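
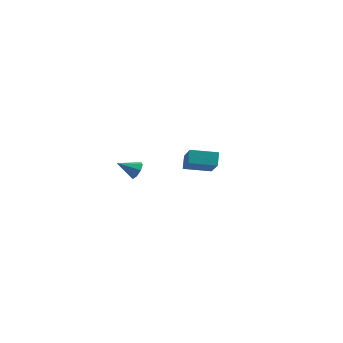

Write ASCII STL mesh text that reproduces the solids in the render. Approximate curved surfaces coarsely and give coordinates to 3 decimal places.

solid 
facet normal 0.771 0.385 -0.507
outer loop
vertex -0.443 -3.589 3.114
vertex -0.711 -3.636 2.671
vertex -0.659 -3.265 3.032
endloop
endfacet
facet normal -0.014 0.236 0.972
outer loop
vertex -0.443 -3.589 3.114
vertex -0.659 -3.265 3.032
vertex -1.529 -4.044 3.209
endloop
endfacet
facet normal 0.771 0.386 -0.507
outer loop
vertex -0.659 -3.265 3.032
vertex -0.711 -3.636 2.671
vertex -0.906 -3.158 2.738
endloop
endfacet
facet normal -0.453 0.645 0.615
outer loop
vertex -0.659 -3.265 3.032
vertex -0.906 -3.158 2.738
vertex -1.529 -4.044 3.209
endloop
endfacet
facet normal 0.771 0.386 -0.506
outer loop
vertex -0.906 -3.158 2.738
vertex -0.711 -3.636 2.671
vertex -1.038 -3.331 2.405
endloop
endfacet
facet normal -0.813 0.582 0.020
outer loop
vertex -0.906 -3.158 2.738
vertex -1.038 -3.331 2.405
vertex -1.529 -4.044 3.209
endloop
endfacet
facet normal 0.771 0.384 -0.507
outer loop
vertex -1.038 -3.331 2.405
vertex -0.711 -3.636 2.671
vertex -0.979 -3.683 2.228
endloop
endfacet
facet normal -0.882 0.085 -0.463
outer loop
vertex -1.038 -3.331 2.405
vertex -0.979 -3.683 2.228
vertex -1.529 -4.044 3.209
endloop
endfacet
facet normal 0.771 0.385 -0.507
outer loop
vertex -0.979 -3.683 2.228
vertex -0.711 -3.636 2.671
vertex -0.763 -4.007 2.31
endloop
endfacet
facet normal -0.622 -0.555 -0.553
outer loop
vertex -0.979 -3.683 2.228
vertex -0.763 -4.007 2.31
vertex -1.529 -4.044 3.209
endloop
endfacet
facet normal 0.772 0.384 -0.506
outer loop
vertex -0.763 -4.007 2.31
vertex -0.711 -3.636 2.671
vertex -0.517 -4.114 2.604
endloop
endfacet
facet normal -0.184 -0.963 -0.196
outer loop
vertex -0.763 -4.007 2.31
vertex -0.517 -4.114 2.604
vertex -1.529 -4.044 3.209
endloop
endfacet
facet normal 0.771 0.384 -0.508
outer loop
vertex -0.517 -4.114 2.604
vertex -0.711 -3.636 2.671
vertex -0.384 -3.941 2.937
endloop
endfacet
facet normal 0.175 -0.901 0.398
outer loop
vertex -0.517 -4.114 2.604
vertex -0.384 -3.941 2.937
vertex -1.529 -4.044 3.209
endloop
endfacet
facet normal 0.771 0.384 -0.507
outer loop
vertex -0.384 -3.941 2.937
vertex -0.711 -3.636 2.671
vertex -0.443 -3.589 3.114
endloop
endfacet
facet normal 0.246 -0.402 0.882
outer loop
vertex -0.384 -3.941 2.937
vertex -0.443 -3.589 3.114
vertex -1.529 -4.044 3.209
endloop
endfacet
facet normal -0.400 0.653 -0.642
outer loop
vertex -1.145 3.291 -0.187
vertex 0.153 3.877 -0.4
vertex -1.01 2.768 -0.803
endloop
endfacet
facet normal -0.901 -0.407 0.148
outer loop
vertex -0.173 1.403 0.54
vertex -1.145 3.291 -0.187
vertex -1.01 2.768 -0.803
endloop
endfacet
facet normal -0.400 0.653 -0.642
outer loop
vertex -1.01 2.768 -0.803
vertex 0.153 3.877 -0.4
vertex 0.288 3.354 -1.016
endloop
endfacet
facet normal 0.165 -0.639 -0.752
outer loop
vertex 0.288 3.354 -1.016
vertex -0.173 1.403 0.54
vertex -1.01 2.768 -0.803
endloop
endfacet
facet normal -0.165 0.639 0.752
outer loop
vertex -1.145 3.291 -0.187
vertex 0.99 2.512 0.943
vertex 0.153 3.877 -0.4
endloop
endfacet
facet normal -0.901 -0.407 0.148
outer loop
vertex -0.308 1.926 1.156
vertex -1.145 3.291 -0.187
vertex -0.173 1.403 0.54
endloop
endfacet
facet normal -0.165 0.639 0.752
outer loop
vertex -0.308 1.926 1.156
vertex 0.99 2.512 0.943
vertex -1.145 3.291 -0.187
endloop
endfacet
facet normal 0.901 0.407 -0.148
outer loop
vertex 0.153 3.877 -0.4
vertex 0.99 2.512 0.943
vertex 0.288 3.354 -1.016
endloop
endfacet
facet normal 0.165 -0.639 -0.752
outer loop
vertex 1.125 1.989 0.327
vertex -0.173 1.403 0.54
vertex 0.288 3.354 -1.016
endloop
endfacet
facet normal 0.901 0.407 -0.148
outer loop
vertex 0.288 3.354 -1.016
vertex 0.99 2.512 0.943
vertex 1.125 1.989 0.327
endloop
endfacet
facet normal 0.400 -0.653 0.642
outer loop
vertex 1.125 1.989 0.327
vertex -0.308 1.926 1.156
vertex -0.173 1.403 0.54
endloop
endfacet
facet normal 0.400 -0.653 0.642
outer loop
vertex 0.99 2.512 0.943
vertex -0.308 1.926 1.156
vertex 1.125 1.989 0.327
endloop
endfacet

endsolid


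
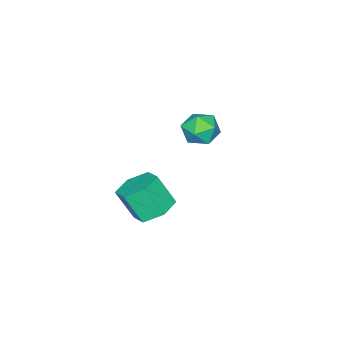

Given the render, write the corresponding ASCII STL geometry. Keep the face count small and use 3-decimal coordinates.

solid 
facet normal -0.129 0.498 -0.858
outer loop
vertex 2.921 -0.812 -3.828
vertex 2.481 -1.567 -4.2
vertex 1.98 -0.904 -3.74
endloop
endfacet
facet normal -0.037 0.862 0.505
outer loop
vertex 2.921 -0.812 -3.828
vertex 1.98 -0.904 -3.74
vertex 3.119 -1.578 -2.507
endloop
endfacet
facet normal -0.037 0.862 0.506
outer loop
vertex 3.119 -1.578 -2.507
vertex 1.98 -0.904 -3.74
vertex 2.177 -1.67 -2.42
endloop
endfacet
facet normal 0.128 -0.498 0.858
outer loop
vertex 3.119 -1.578 -2.507
vertex 2.177 -1.67 -2.42
vertex 2.679 -2.333 -2.88
endloop
endfacet
facet normal -0.128 0.498 -0.858
outer loop
vertex 1.98 -0.904 -3.74
vertex 2.481 -1.567 -4.2
vertex 1.54 -1.659 -4.113
endloop
endfacet
facet normal -0.877 0.347 0.332
outer loop
vertex 1.98 -0.904 -3.74
vertex 1.54 -1.659 -4.113
vertex 2.177 -1.67 -2.42
endloop
endfacet
facet normal -0.877 0.347 0.332
outer loop
vertex 2.177 -1.67 -2.42
vertex 1.54 -1.659 -4.113
vertex 1.737 -2.425 -2.792
endloop
endfacet
facet normal 0.129 -0.498 0.858
outer loop
vertex 2.177 -1.67 -2.42
vertex 1.737 -2.425 -2.792
vertex 2.679 -2.333 -2.88
endloop
endfacet
facet normal -0.128 0.498 -0.858
outer loop
vertex 1.54 -1.659 -4.113
vertex 2.481 -1.567 -4.2
vertex 2.041 -2.322 -4.573
endloop
endfacet
facet normal -0.840 -0.515 -0.173
outer loop
vertex 1.54 -1.659 -4.113
vertex 2.041 -2.322 -4.573
vertex 1.737 -2.425 -2.792
endloop
endfacet
facet normal -0.839 -0.515 -0.173
outer loop
vertex 1.737 -2.425 -2.792
vertex 2.041 -2.322 -4.573
vertex 2.239 -3.088 -3.252
endloop
endfacet
facet normal 0.129 -0.498 0.858
outer loop
vertex 1.737 -2.425 -2.792
vertex 2.239 -3.088 -3.252
vertex 2.679 -2.333 -2.88
endloop
endfacet
facet normal -0.128 0.498 -0.858
outer loop
vertex 2.041 -2.322 -4.573
vertex 2.481 -1.567 -4.2
vertex 2.983 -2.23 -4.66
endloop
endfacet
facet normal 0.038 -0.862 -0.505
outer loop
vertex 2.041 -2.322 -4.573
vertex 2.983 -2.23 -4.66
vertex 2.239 -3.088 -3.252
endloop
endfacet
facet normal 0.037 -0.862 -0.506
outer loop
vertex 2.239 -3.088 -3.252
vertex 2.983 -2.23 -4.66
vertex 3.18 -2.996 -3.34
endloop
endfacet
facet normal 0.129 -0.498 0.858
outer loop
vertex 2.239 -3.088 -3.252
vertex 3.18 -2.996 -3.34
vertex 2.679 -2.333 -2.88
endloop
endfacet
facet normal -0.129 0.498 -0.858
outer loop
vertex 2.983 -2.23 -4.66
vertex 2.481 -1.567 -4.2
vertex 3.423 -1.475 -4.288
endloop
endfacet
facet normal 0.877 -0.347 -0.332
outer loop
vertex 2.983 -2.23 -4.66
vertex 3.423 -1.475 -4.288
vertex 3.18 -2.996 -3.34
endloop
endfacet
facet normal 0.877 -0.347 -0.332
outer loop
vertex 3.18 -2.996 -3.34
vertex 3.423 -1.475 -4.288
vertex 3.62 -2.241 -2.967
endloop
endfacet
facet normal 0.128 -0.498 0.858
outer loop
vertex 3.18 -2.996 -3.34
vertex 3.62 -2.241 -2.967
vertex 2.679 -2.333 -2.88
endloop
endfacet
facet normal -0.129 0.498 -0.858
outer loop
vertex 3.423 -1.475 -4.288
vertex 2.481 -1.567 -4.2
vertex 2.921 -0.812 -3.828
endloop
endfacet
facet normal 0.839 0.515 0.174
outer loop
vertex 3.423 -1.475 -4.288
vertex 2.921 -0.812 -3.828
vertex 3.62 -2.241 -2.967
endloop
endfacet
facet normal 0.840 0.515 0.173
outer loop
vertex 3.62 -2.241 -2.967
vertex 2.921 -0.812 -3.828
vertex 3.119 -1.578 -2.507
endloop
endfacet
facet normal 0.128 -0.498 0.858
outer loop
vertex 3.62 -2.241 -2.967
vertex 3.119 -1.578 -2.507
vertex 2.679 -2.333 -2.88
endloop
endfacet
facet normal -0.530 0.772 0.350
outer loop
vertex -2.844 -2.031 -3.059
vertex -2.971 -2.476 -2.27
vertex -2.244 -1.93 -2.375
endloop
endfacet
facet normal -0.035 0.993 -0.116
outer loop
vertex -2.844 -2.031 -3.059
vertex -2.244 -1.93 -2.375
vertex -1.946 -2.02 -3.235
endloop
endfacet
facet normal -0.152 0.660 -0.736
outer loop
vertex -2.844 -2.031 -3.059
vertex -1.946 -2.02 -3.235
vertex -2.488 -2.621 -3.662
endloop
endfacet
facet normal -0.720 0.233 -0.653
outer loop
vertex -2.844 -2.031 -3.059
vertex -2.488 -2.621 -3.662
vertex -3.121 -2.903 -3.065
endloop
endfacet
facet normal -0.953 0.303 0.017
outer loop
vertex -2.844 -2.031 -3.059
vertex -3.121 -2.903 -3.065
vertex -2.971 -2.476 -2.27
endloop
endfacet
facet normal 0.604 0.787 0.127
outer loop
vertex -1.946 -2.02 -3.235
vertex -2.244 -1.93 -2.375
vertex -1.519 -2.457 -2.555
endloop
endfacet
facet normal -0.197 0.431 0.880
outer loop
vertex -2.244 -1.93 -2.375
vertex -2.971 -2.476 -2.27
vertex -2.152 -2.739 -1.958
endloop
endfacet
facet normal -0.881 -0.328 0.342
outer loop
vertex -2.971 -2.476 -2.27
vertex -3.121 -2.903 -3.065
vertex -2.694 -3.34 -2.385
endloop
endfacet
facet normal -0.504 -0.440 -0.743
outer loop
vertex -3.121 -2.903 -3.065
vertex -2.488 -2.621 -3.662
vertex -2.396 -3.43 -3.245
endloop
endfacet
facet normal 0.414 0.249 -0.876
outer loop
vertex -2.488 -2.621 -3.662
vertex -1.946 -2.02 -3.235
vertex -1.669 -2.884 -3.35
endloop
endfacet
facet normal 0.720 -0.233 0.653
outer loop
vertex -1.796 -3.329 -2.561
vertex -1.519 -2.457 -2.555
vertex -2.152 -2.739 -1.958
endloop
endfacet
facet normal 0.152 -0.660 0.736
outer loop
vertex -1.796 -3.329 -2.561
vertex -2.152 -2.739 -1.958
vertex -2.694 -3.34 -2.385
endloop
endfacet
facet normal 0.035 -0.993 0.116
outer loop
vertex -1.796 -3.329 -2.561
vertex -2.694 -3.34 -2.385
vertex -2.396 -3.43 -3.245
endloop
endfacet
facet normal 0.530 -0.772 -0.350
outer loop
vertex -1.796 -3.329 -2.561
vertex -2.396 -3.43 -3.245
vertex -1.669 -2.884 -3.35
endloop
endfacet
facet normal 0.953 -0.303 -0.017
outer loop
vertex -1.796 -3.329 -2.561
vertex -1.669 -2.884 -3.35
vertex -1.519 -2.457 -2.555
endloop
endfacet
facet normal 0.504 0.440 0.743
outer loop
vertex -2.152 -2.739 -1.958
vertex -1.519 -2.457 -2.555
vertex -2.244 -1.93 -2.375
endloop
endfacet
facet normal -0.414 -0.249 0.876
outer loop
vertex -2.694 -3.34 -2.385
vertex -2.152 -2.739 -1.958
vertex -2.971 -2.476 -2.27
endloop
endfacet
facet normal -0.604 -0.787 -0.127
outer loop
vertex -2.396 -3.43 -3.245
vertex -2.694 -3.34 -2.385
vertex -3.121 -2.903 -3.065
endloop
endfacet
facet normal 0.197 -0.431 -0.880
outer loop
vertex -1.669 -2.884 -3.35
vertex -2.396 -3.43 -3.245
vertex -2.488 -2.621 -3.662
endloop
endfacet
facet normal 0.881 0.328 -0.342
outer loop
vertex -1.519 -2.457 -2.555
vertex -1.669 -2.884 -3.35
vertex -1.946 -2.02 -3.235
endloop
endfacet

endsolid


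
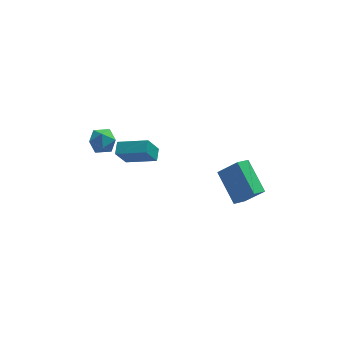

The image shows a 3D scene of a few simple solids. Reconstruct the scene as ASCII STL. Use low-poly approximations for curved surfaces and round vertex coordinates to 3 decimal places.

solid 
facet normal -0.441 -0.247 0.863
outer loop
vertex -1.075 1.185 -1.272
vertex -0.875 1.916 -0.96
vertex -2.673 1.883 -1.889
endloop
endfacet
facet normal -0.243 -0.893 -0.380
outer loop
vertex -2.065 2.224 -3.08
vertex -1.075 1.185 -1.272
vertex -2.673 1.883 -1.889
endloop
endfacet
facet normal -0.441 -0.247 0.863
outer loop
vertex -2.673 1.883 -1.889
vertex -0.875 1.916 -0.96
vertex -2.473 2.615 -1.577
endloop
endfacet
facet normal -0.864 0.378 -0.333
outer loop
vertex -2.473 2.615 -1.577
vertex -2.065 2.224 -3.08
vertex -2.673 1.883 -1.889
endloop
endfacet
facet normal 0.864 -0.378 0.333
outer loop
vertex -1.075 1.185 -1.272
vertex -0.267 2.257 -2.151
vertex -0.875 1.916 -0.96
endloop
endfacet
facet normal -0.244 -0.893 -0.379
outer loop
vertex -0.467 1.525 -2.463
vertex -1.075 1.185 -1.272
vertex -2.065 2.224 -3.08
endloop
endfacet
facet normal 0.864 -0.378 0.333
outer loop
vertex -0.467 1.525 -2.463
vertex -0.267 2.257 -2.151
vertex -1.075 1.185 -1.272
endloop
endfacet
facet normal 0.244 0.892 0.380
outer loop
vertex -0.875 1.916 -0.96
vertex -0.267 2.257 -2.151
vertex -2.473 2.615 -1.577
endloop
endfacet
facet normal -0.864 0.378 -0.333
outer loop
vertex -1.865 2.955 -2.768
vertex -2.065 2.224 -3.08
vertex -2.473 2.615 -1.577
endloop
endfacet
facet normal 0.244 0.893 0.379
outer loop
vertex -2.473 2.615 -1.577
vertex -0.267 2.257 -2.151
vertex -1.865 2.955 -2.768
endloop
endfacet
facet normal 0.441 0.247 -0.863
outer loop
vertex -1.865 2.955 -2.768
vertex -0.467 1.525 -2.463
vertex -2.065 2.224 -3.08
endloop
endfacet
facet normal 0.441 0.247 -0.863
outer loop
vertex -0.267 2.257 -2.151
vertex -0.467 1.525 -2.463
vertex -1.865 2.955 -2.768
endloop
endfacet
facet normal -0.623 0.258 -0.738
outer loop
vertex 3.263 -1.384 -3.871
vertex 2.643 0.35 -2.743
vertex 3.947 -0.879 -4.272
endloop
endfacet
facet normal 0.287 -0.803 -0.522
outer loop
vertex 4.937 -1.29 -3.097
vertex 3.263 -1.384 -3.871
vertex 3.947 -0.879 -4.272
endloop
endfacet
facet normal -0.623 0.258 -0.739
outer loop
vertex 3.947 -0.879 -4.272
vertex 2.643 0.35 -2.743
vertex 3.327 0.855 -3.143
endloop
endfacet
facet normal 0.728 0.537 -0.426
outer loop
vertex 3.327 0.855 -3.143
vertex 4.937 -1.29 -3.097
vertex 3.947 -0.879 -4.272
endloop
endfacet
facet normal -0.728 -0.537 0.426
outer loop
vertex 3.263 -1.384 -3.871
vertex 3.633 -0.061 -1.568
vertex 2.643 0.35 -2.743
endloop
endfacet
facet normal 0.287 -0.803 -0.523
outer loop
vertex 4.253 -1.795 -2.697
vertex 3.263 -1.384 -3.871
vertex 4.937 -1.29 -3.097
endloop
endfacet
facet normal -0.728 -0.537 0.426
outer loop
vertex 4.253 -1.795 -2.697
vertex 3.633 -0.061 -1.568
vertex 3.263 -1.384 -3.871
endloop
endfacet
facet normal -0.287 0.803 0.523
outer loop
vertex 2.643 0.35 -2.743
vertex 3.633 -0.061 -1.568
vertex 3.327 0.855 -3.143
endloop
endfacet
facet normal 0.728 0.537 -0.426
outer loop
vertex 4.317 0.444 -1.969
vertex 4.937 -1.29 -3.097
vertex 3.327 0.855 -3.143
endloop
endfacet
facet normal -0.286 0.803 0.523
outer loop
vertex 3.327 0.855 -3.143
vertex 3.633 -0.061 -1.568
vertex 4.317 0.444 -1.969
endloop
endfacet
facet normal 0.623 -0.258 0.739
outer loop
vertex 4.317 0.444 -1.969
vertex 4.253 -1.795 -2.697
vertex 4.937 -1.29 -3.097
endloop
endfacet
facet normal 0.623 -0.258 0.738
outer loop
vertex 3.633 -0.061 -1.568
vertex 4.253 -1.795 -2.697
vertex 4.317 0.444 -1.969
endloop
endfacet
facet normal 0.000 0.424 0.906
outer loop
vertex -3.708 2.904 -0.642
vertex -3.324 2.194 -0.31
vertex -2.838 2.85 -0.617
endloop
endfacet
facet normal 0.046 0.918 0.394
outer loop
vertex -3.708 2.904 -0.642
vertex -2.838 2.85 -0.617
vertex -3.235 3.173 -1.324
endloop
endfacet
facet normal -0.526 0.850 -0.029
outer loop
vertex -3.708 2.904 -0.642
vertex -3.235 3.173 -1.324
vertex -3.967 2.716 -1.454
endloop
endfacet
facet normal -0.923 0.314 0.222
outer loop
vertex -3.708 2.904 -0.642
vertex -3.967 2.716 -1.454
vertex -4.022 2.111 -0.827
endloop
endfacet
facet normal -0.598 0.050 0.800
outer loop
vertex -3.708 2.904 -0.642
vertex -4.022 2.111 -0.827
vertex -3.324 2.194 -0.31
endloop
endfacet
facet normal 0.627 0.779 0.004
outer loop
vertex -3.235 3.173 -1.324
vertex -2.838 2.85 -0.617
vertex -2.558 2.629 -1.413
endloop
endfacet
facet normal 0.553 -0.020 0.833
outer loop
vertex -2.838 2.85 -0.617
vertex -3.324 2.194 -0.31
vertex -2.613 2.024 -0.786
endloop
endfacet
facet normal -0.415 -0.625 0.661
outer loop
vertex -3.324 2.194 -0.31
vertex -4.022 2.111 -0.827
vertex -3.345 1.567 -0.916
endloop
endfacet
facet normal -0.940 -0.200 -0.275
outer loop
vertex -4.022 2.111 -0.827
vertex -3.967 2.716 -1.454
vertex -3.742 1.89 -1.623
endloop
endfacet
facet normal -0.296 0.669 -0.682
outer loop
vertex -3.967 2.716 -1.454
vertex -3.235 3.173 -1.324
vertex -3.256 2.546 -1.93
endloop
endfacet
facet normal 0.923 -0.314 -0.222
outer loop
vertex -2.872 1.836 -1.598
vertex -2.558 2.629 -1.413
vertex -2.613 2.024 -0.786
endloop
endfacet
facet normal 0.526 -0.850 0.029
outer loop
vertex -2.872 1.836 -1.598
vertex -2.613 2.024 -0.786
vertex -3.345 1.567 -0.916
endloop
endfacet
facet normal -0.046 -0.918 -0.394
outer loop
vertex -2.872 1.836 -1.598
vertex -3.345 1.567 -0.916
vertex -3.742 1.89 -1.623
endloop
endfacet
facet normal -0.000 -0.424 -0.906
outer loop
vertex -2.872 1.836 -1.598
vertex -3.742 1.89 -1.623
vertex -3.256 2.546 -1.93
endloop
endfacet
facet normal 0.598 -0.050 -0.800
outer loop
vertex -2.872 1.836 -1.598
vertex -3.256 2.546 -1.93
vertex -2.558 2.629 -1.413
endloop
endfacet
facet normal 0.940 0.200 0.275
outer loop
vertex -2.613 2.024 -0.786
vertex -2.558 2.629 -1.413
vertex -2.838 2.85 -0.617
endloop
endfacet
facet normal 0.296 -0.669 0.682
outer loop
vertex -3.345 1.567 -0.916
vertex -2.613 2.024 -0.786
vertex -3.324 2.194 -0.31
endloop
endfacet
facet normal -0.627 -0.779 -0.004
outer loop
vertex -3.742 1.89 -1.623
vertex -3.345 1.567 -0.916
vertex -4.022 2.111 -0.827
endloop
endfacet
facet normal -0.553 0.020 -0.833
outer loop
vertex -3.256 2.546 -1.93
vertex -3.742 1.89 -1.623
vertex -3.967 2.716 -1.454
endloop
endfacet
facet normal 0.415 0.625 -0.661
outer loop
vertex -2.558 2.629 -1.413
vertex -3.256 2.546 -1.93
vertex -3.235 3.173 -1.324
endloop
endfacet

endsolid


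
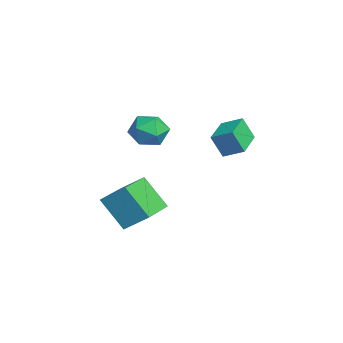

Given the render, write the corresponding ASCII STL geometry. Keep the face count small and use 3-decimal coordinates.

solid 
facet normal -0.838 0.531 -0.124
outer loop
vertex 2.915 -2.04 -2.172
vertex 3.747 -1.092 -3.737
vertex 2.373 -3.117 -3.114
endloop
endfacet
facet normal -0.414 -0.472 0.778
outer loop
vertex 4.193 -4.268 -2.843
vertex 2.915 -2.04 -2.172
vertex 2.373 -3.117 -3.114
endloop
endfacet
facet normal -0.838 0.530 -0.125
outer loop
vertex 2.373 -3.117 -3.114
vertex 3.747 -1.092 -3.737
vertex 3.206 -2.169 -4.678
endloop
endfacet
facet normal -0.354 -0.704 -0.615
outer loop
vertex 3.206 -2.169 -4.678
vertex 4.193 -4.268 -2.843
vertex 2.373 -3.117 -3.114
endloop
endfacet
facet normal 0.354 0.705 0.615
outer loop
vertex 2.915 -2.04 -2.172
vertex 5.567 -2.243 -3.466
vertex 3.747 -1.092 -3.737
endloop
endfacet
facet normal -0.414 -0.472 0.778
outer loop
vertex 4.734 -3.191 -1.902
vertex 2.915 -2.04 -2.172
vertex 4.193 -4.268 -2.843
endloop
endfacet
facet normal 0.354 0.704 0.615
outer loop
vertex 4.734 -3.191 -1.902
vertex 5.567 -2.243 -3.466
vertex 2.915 -2.04 -2.172
endloop
endfacet
facet normal 0.414 0.472 -0.778
outer loop
vertex 3.747 -1.092 -3.737
vertex 5.567 -2.243 -3.466
vertex 3.206 -2.169 -4.678
endloop
endfacet
facet normal -0.354 -0.704 -0.615
outer loop
vertex 5.025 -3.32 -4.408
vertex 4.193 -4.268 -2.843
vertex 3.206 -2.169 -4.678
endloop
endfacet
facet normal 0.414 0.472 -0.778
outer loop
vertex 3.206 -2.169 -4.678
vertex 5.567 -2.243 -3.466
vertex 5.025 -3.32 -4.408
endloop
endfacet
facet normal 0.839 -0.530 0.125
outer loop
vertex 5.025 -3.32 -4.408
vertex 4.734 -3.191 -1.902
vertex 4.193 -4.268 -2.843
endloop
endfacet
facet normal 0.838 -0.531 0.125
outer loop
vertex 5.567 -2.243 -3.466
vertex 4.734 -3.191 -1.902
vertex 5.025 -3.32 -4.408
endloop
endfacet
facet normal -0.884 0.457 0.101
outer loop
vertex 0.273 2.091 -0.119
vertex 0.8 3.005 0.363
vertex 0.422 2.649 -1.339
endloop
endfacet
facet normal -0.454 -0.788 -0.416
outer loop
vertex 2.04 1.815 -1.523
vertex 0.273 2.091 -0.119
vertex 0.422 2.649 -1.339
endloop
endfacet
facet normal -0.884 0.456 0.101
outer loop
vertex 0.422 2.649 -1.339
vertex 0.8 3.005 0.363
vertex 0.948 3.563 -0.857
endloop
endfacet
facet normal 0.110 0.413 -0.904
outer loop
vertex 0.948 3.563 -0.857
vertex 2.04 1.815 -1.523
vertex 0.422 2.649 -1.339
endloop
endfacet
facet normal -0.110 -0.413 0.904
outer loop
vertex 0.273 2.091 -0.119
vertex 2.418 2.171 0.179
vertex 0.8 3.005 0.363
endloop
endfacet
facet normal -0.453 -0.788 -0.416
outer loop
vertex 1.892 1.257 -0.303
vertex 0.273 2.091 -0.119
vertex 2.04 1.815 -1.523
endloop
endfacet
facet normal -0.110 -0.413 0.904
outer loop
vertex 1.892 1.257 -0.303
vertex 2.418 2.171 0.179
vertex 0.273 2.091 -0.119
endloop
endfacet
facet normal 0.454 0.788 0.416
outer loop
vertex 0.8 3.005 0.363
vertex 2.418 2.171 0.179
vertex 0.948 3.563 -0.857
endloop
endfacet
facet normal 0.110 0.413 -0.904
outer loop
vertex 2.567 2.729 -1.041
vertex 2.04 1.815 -1.523
vertex 0.948 3.563 -0.857
endloop
endfacet
facet normal 0.453 0.788 0.416
outer loop
vertex 0.948 3.563 -0.857
vertex 2.418 2.171 0.179
vertex 2.567 2.729 -1.041
endloop
endfacet
facet normal 0.884 -0.456 -0.101
outer loop
vertex 2.567 2.729 -1.041
vertex 1.892 1.257 -0.303
vertex 2.04 1.815 -1.523
endloop
endfacet
facet normal 0.884 -0.456 -0.101
outer loop
vertex 2.418 2.171 0.179
vertex 1.892 1.257 -0.303
vertex 2.567 2.729 -1.041
endloop
endfacet
facet normal 0.026 0.883 -0.468
outer loop
vertex -0.601 -0.703 -1.713
vertex -1.613 -0.486 -1.361
vertex -0.75 -0.192 -0.758
endloop
endfacet
facet normal 0.680 0.685 -0.261
outer loop
vertex -0.601 -0.703 -1.713
vertex -0.75 -0.192 -0.758
vertex 0.007 -0.976 -0.845
endloop
endfacet
facet normal 0.826 0.055 -0.561
outer loop
vertex -0.601 -0.703 -1.713
vertex 0.007 -0.976 -0.845
vertex -0.388 -1.755 -1.503
endloop
endfacet
facet normal 0.262 -0.138 -0.955
outer loop
vertex -0.601 -0.703 -1.713
vertex -0.388 -1.755 -1.503
vertex -1.39 -1.452 -1.822
endloop
endfacet
facet normal -0.232 0.375 -0.898
outer loop
vertex -0.601 -0.703 -1.713
vertex -1.39 -1.452 -1.822
vertex -1.613 -0.486 -1.361
endloop
endfacet
facet normal 0.668 0.595 0.447
outer loop
vertex 0.007 -0.976 -0.845
vertex -0.75 -0.192 -0.758
vertex -0.63 -0.928 0.042
endloop
endfacet
facet normal -0.389 0.915 0.110
outer loop
vertex -0.75 -0.192 -0.758
vertex -1.613 -0.486 -1.361
vertex -1.632 -0.625 -0.277
endloop
endfacet
facet normal -0.806 0.093 -0.584
outer loop
vertex -1.613 -0.486 -1.361
vertex -1.39 -1.452 -1.822
vertex -2.027 -1.404 -0.935
endloop
endfacet
facet normal -0.007 -0.736 -0.676
outer loop
vertex -1.39 -1.452 -1.822
vertex -0.388 -1.755 -1.503
vertex -1.27 -2.188 -1.022
endloop
endfacet
facet normal 0.904 -0.426 -0.039
outer loop
vertex -0.388 -1.755 -1.503
vertex 0.007 -0.976 -0.845
vertex -0.407 -1.894 -0.419
endloop
endfacet
facet normal -0.262 0.138 0.955
outer loop
vertex -1.419 -1.677 -0.067
vertex -0.63 -0.928 0.042
vertex -1.632 -0.625 -0.277
endloop
endfacet
facet normal -0.826 -0.055 0.561
outer loop
vertex -1.419 -1.677 -0.067
vertex -1.632 -0.625 -0.277
vertex -2.027 -1.404 -0.935
endloop
endfacet
facet normal -0.680 -0.685 0.261
outer loop
vertex -1.419 -1.677 -0.067
vertex -2.027 -1.404 -0.935
vertex -1.27 -2.188 -1.022
endloop
endfacet
facet normal -0.026 -0.883 0.468
outer loop
vertex -1.419 -1.677 -0.067
vertex -1.27 -2.188 -1.022
vertex -0.407 -1.894 -0.419
endloop
endfacet
facet normal 0.232 -0.375 0.898
outer loop
vertex -1.419 -1.677 -0.067
vertex -0.407 -1.894 -0.419
vertex -0.63 -0.928 0.042
endloop
endfacet
facet normal 0.007 0.736 0.676
outer loop
vertex -1.632 -0.625 -0.277
vertex -0.63 -0.928 0.042
vertex -0.75 -0.192 -0.758
endloop
endfacet
facet normal -0.904 0.426 0.039
outer loop
vertex -2.027 -1.404 -0.935
vertex -1.632 -0.625 -0.277
vertex -1.613 -0.486 -1.361
endloop
endfacet
facet normal -0.668 -0.595 -0.447
outer loop
vertex -1.27 -2.188 -1.022
vertex -2.027 -1.404 -0.935
vertex -1.39 -1.452 -1.822
endloop
endfacet
facet normal 0.389 -0.915 -0.110
outer loop
vertex -0.407 -1.894 -0.419
vertex -1.27 -2.188 -1.022
vertex -0.388 -1.755 -1.503
endloop
endfacet
facet normal 0.806 -0.093 0.584
outer loop
vertex -0.63 -0.928 0.042
vertex -0.407 -1.894 -0.419
vertex 0.007 -0.976 -0.845
endloop
endfacet

endsolid


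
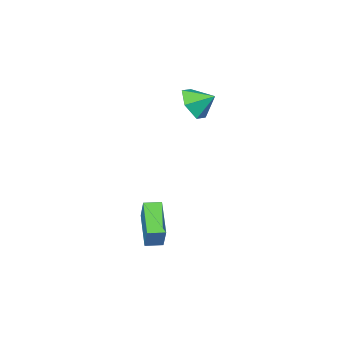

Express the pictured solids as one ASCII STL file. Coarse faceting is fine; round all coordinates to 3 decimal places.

solid 
facet normal 0.564 -0.639 -0.523
outer loop
vertex -1.811 0.398 3.343
vertex -2.22 0.718 2.512
vertex -1.41 1.149 2.858
endloop
endfacet
facet normal 0.224 0.441 0.869
outer loop
vertex -1.811 0.398 3.343
vertex -1.41 1.149 2.858
vertex -2.84 1.422 3.088
endloop
endfacet
facet normal 0.564 -0.639 -0.524
outer loop
vertex -1.41 1.149 2.858
vertex -2.22 0.718 2.512
vertex -1.819 1.47 2.027
endloop
endfacet
facet normal 0.221 0.941 0.255
outer loop
vertex -1.41 1.149 2.858
vertex -1.819 1.47 2.027
vertex -2.84 1.422 3.088
endloop
endfacet
facet normal 0.564 -0.639 -0.524
outer loop
vertex -1.819 1.47 2.027
vertex -2.22 0.718 2.512
vertex -2.629 1.039 1.681
endloop
endfacet
facet normal -0.348 0.890 -0.294
outer loop
vertex -1.819 1.47 2.027
vertex -2.629 1.039 1.681
vertex -2.84 1.422 3.088
endloop
endfacet
facet normal 0.563 -0.639 -0.524
outer loop
vertex -2.629 1.039 1.681
vertex -2.22 0.718 2.512
vertex -3.03 0.288 2.166
endloop
endfacet
facet normal -0.912 0.339 -0.229
outer loop
vertex -2.629 1.039 1.681
vertex -3.03 0.288 2.166
vertex -2.84 1.422 3.088
endloop
endfacet
facet normal 0.563 -0.639 -0.524
outer loop
vertex -3.03 0.288 2.166
vertex -2.22 0.718 2.512
vertex -2.621 -0.033 2.997
endloop
endfacet
facet normal -0.909 -0.161 0.385
outer loop
vertex -3.03 0.288 2.166
vertex -2.621 -0.033 2.997
vertex -2.84 1.422 3.088
endloop
endfacet
facet normal 0.564 -0.639 -0.523
outer loop
vertex -2.621 -0.033 2.997
vertex -2.22 0.718 2.512
vertex -1.811 0.398 3.343
endloop
endfacet
facet normal -0.341 -0.110 0.934
outer loop
vertex -2.621 -0.033 2.997
vertex -1.811 0.398 3.343
vertex -2.84 1.422 3.088
endloop
endfacet
facet normal -0.879 0.476 -0.026
outer loop
vertex 0.558 2.003 -2.925
vertex 0.865 2.637 -1.716
vertex 1.332 3.383 -3.845
endloop
endfacet
facet normal -0.219 -0.453 -0.864
outer loop
vertex 2.035 3.003 -3.824
vertex 0.558 2.003 -2.925
vertex 1.332 3.383 -3.845
endloop
endfacet
facet normal -0.879 0.476 -0.026
outer loop
vertex 1.332 3.383 -3.845
vertex 0.865 2.637 -1.716
vertex 1.639 4.017 -2.635
endloop
endfacet
facet normal 0.423 0.754 -0.502
outer loop
vertex 1.639 4.017 -2.635
vertex 2.035 3.003 -3.824
vertex 1.332 3.383 -3.845
endloop
endfacet
facet normal -0.423 -0.754 0.503
outer loop
vertex 0.558 2.003 -2.925
vertex 1.568 2.257 -1.695
vertex 0.865 2.637 -1.716
endloop
endfacet
facet normal -0.220 -0.452 -0.864
outer loop
vertex 1.261 1.623 -2.905
vertex 0.558 2.003 -2.925
vertex 2.035 3.003 -3.824
endloop
endfacet
facet normal -0.422 -0.755 0.502
outer loop
vertex 1.261 1.623 -2.905
vertex 1.568 2.257 -1.695
vertex 0.558 2.003 -2.925
endloop
endfacet
facet normal 0.219 0.453 0.864
outer loop
vertex 0.865 2.637 -1.716
vertex 1.568 2.257 -1.695
vertex 1.639 4.017 -2.635
endloop
endfacet
facet normal 0.422 0.754 -0.503
outer loop
vertex 2.342 3.637 -2.615
vertex 2.035 3.003 -3.824
vertex 1.639 4.017 -2.635
endloop
endfacet
facet normal 0.220 0.453 0.864
outer loop
vertex 1.639 4.017 -2.635
vertex 1.568 2.257 -1.695
vertex 2.342 3.637 -2.615
endloop
endfacet
facet normal 0.879 -0.476 0.026
outer loop
vertex 2.342 3.637 -2.615
vertex 1.261 1.623 -2.905
vertex 2.035 3.003 -3.824
endloop
endfacet
facet normal 0.879 -0.476 0.026
outer loop
vertex 1.568 2.257 -1.695
vertex 1.261 1.623 -2.905
vertex 2.342 3.637 -2.615
endloop
endfacet

endsolid


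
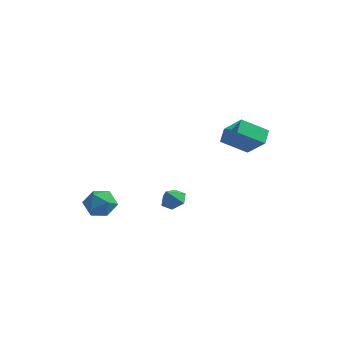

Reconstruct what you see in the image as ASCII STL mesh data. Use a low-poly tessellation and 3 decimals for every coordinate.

solid 
facet normal -0.959 0.279 0.039
outer loop
vertex -4.419 -2.023 -3.665
vertex -4.639 -2.863 -3.054
vertex -4.353 -1.942 -2.609
endloop
endfacet
facet normal -0.532 0.846 -0.032
outer loop
vertex -4.419 -2.023 -3.665
vertex -4.353 -1.942 -2.609
vertex -3.609 -1.497 -3.223
endloop
endfacet
facet normal -0.151 0.762 -0.630
outer loop
vertex -4.419 -2.023 -3.665
vertex -3.609 -1.497 -3.223
vertex -3.435 -2.144 -4.047
endloop
endfacet
facet normal -0.343 0.144 -0.928
outer loop
vertex -4.419 -2.023 -3.665
vertex -3.435 -2.144 -4.047
vertex -4.071 -2.988 -3.943
endloop
endfacet
facet normal -0.842 -0.155 -0.516
outer loop
vertex -4.419 -2.023 -3.665
vertex -4.071 -2.988 -3.943
vertex -4.639 -2.863 -3.054
endloop
endfacet
facet normal -0.080 0.851 0.520
outer loop
vertex -3.609 -1.497 -3.223
vertex -4.353 -1.942 -2.609
vertex -3.329 -2.012 -2.337
endloop
endfacet
facet normal -0.771 -0.067 0.633
outer loop
vertex -4.353 -1.942 -2.609
vertex -4.639 -2.863 -3.054
vertex -3.965 -2.856 -2.233
endloop
endfacet
facet normal -0.582 -0.770 -0.263
outer loop
vertex -4.639 -2.863 -3.054
vertex -4.071 -2.988 -3.943
vertex -3.791 -3.503 -3.057
endloop
endfacet
facet normal 0.228 -0.286 -0.931
outer loop
vertex -4.071 -2.988 -3.943
vertex -3.435 -2.144 -4.047
vertex -3.047 -3.058 -3.671
endloop
endfacet
facet normal 0.538 0.715 -0.448
outer loop
vertex -3.435 -2.144 -4.047
vertex -3.609 -1.497 -3.223
vertex -2.761 -2.137 -3.226
endloop
endfacet
facet normal 0.343 -0.144 0.928
outer loop
vertex -2.981 -2.977 -2.615
vertex -3.329 -2.012 -2.337
vertex -3.965 -2.856 -2.233
endloop
endfacet
facet normal 0.151 -0.762 0.630
outer loop
vertex -2.981 -2.977 -2.615
vertex -3.965 -2.856 -2.233
vertex -3.791 -3.503 -3.057
endloop
endfacet
facet normal 0.532 -0.846 0.032
outer loop
vertex -2.981 -2.977 -2.615
vertex -3.791 -3.503 -3.057
vertex -3.047 -3.058 -3.671
endloop
endfacet
facet normal 0.959 -0.279 -0.039
outer loop
vertex -2.981 -2.977 -2.615
vertex -3.047 -3.058 -3.671
vertex -2.761 -2.137 -3.226
endloop
endfacet
facet normal 0.842 0.155 0.516
outer loop
vertex -2.981 -2.977 -2.615
vertex -2.761 -2.137 -3.226
vertex -3.329 -2.012 -2.337
endloop
endfacet
facet normal -0.228 0.286 0.931
outer loop
vertex -3.965 -2.856 -2.233
vertex -3.329 -2.012 -2.337
vertex -4.353 -1.942 -2.609
endloop
endfacet
facet normal -0.538 -0.715 0.448
outer loop
vertex -3.791 -3.503 -3.057
vertex -3.965 -2.856 -2.233
vertex -4.639 -2.863 -3.054
endloop
endfacet
facet normal 0.080 -0.851 -0.520
outer loop
vertex -3.047 -3.058 -3.671
vertex -3.791 -3.503 -3.057
vertex -4.071 -2.988 -3.943
endloop
endfacet
facet normal 0.771 0.067 -0.633
outer loop
vertex -2.761 -2.137 -3.226
vertex -3.047 -3.058 -3.671
vertex -3.435 -2.144 -4.047
endloop
endfacet
facet normal 0.582 0.770 0.263
outer loop
vertex -3.329 -2.012 -2.337
vertex -2.761 -2.137 -3.226
vertex -3.609 -1.497 -3.223
endloop
endfacet
facet normal 0.231 0.479 -0.847
outer loop
vertex 0.822 -1.105 -2.942
vertex 0.078 -0.814 -2.98
vertex 0.648 -0.406 -2.594
endloop
endfacet
facet normal 0.682 -0.183 0.708
outer loop
vertex 0.822 -1.105 -2.942
vertex 0.648 -0.406 -2.594
vertex -0.178 -1.346 -2.04
endloop
endfacet
facet normal 0.231 0.479 -0.847
outer loop
vertex 0.648 -0.406 -2.594
vertex 0.078 -0.814 -2.98
vertex -0.096 -0.115 -2.632
endloop
endfacet
facet normal 0.120 0.424 0.898
outer loop
vertex 0.648 -0.406 -2.594
vertex -0.096 -0.115 -2.632
vertex -0.178 -1.346 -2.04
endloop
endfacet
facet normal 0.231 0.479 -0.847
outer loop
vertex -0.096 -0.115 -2.632
vertex 0.078 -0.814 -2.98
vertex -0.666 -0.523 -3.018
endloop
endfacet
facet normal -0.684 0.352 0.638
outer loop
vertex -0.096 -0.115 -2.632
vertex -0.666 -0.523 -3.018
vertex -0.178 -1.346 -2.04
endloop
endfacet
facet normal 0.231 0.479 -0.847
outer loop
vertex -0.666 -0.523 -3.018
vertex 0.078 -0.814 -2.98
vertex -0.491 -1.222 -3.366
endloop
endfacet
facet normal -0.927 -0.326 0.188
outer loop
vertex -0.666 -0.523 -3.018
vertex -0.491 -1.222 -3.366
vertex -0.178 -1.346 -2.04
endloop
endfacet
facet normal 0.231 0.479 -0.847
outer loop
vertex -0.491 -1.222 -3.366
vertex 0.078 -0.814 -2.98
vertex 0.253 -1.513 -3.328
endloop
endfacet
facet normal -0.364 -0.931 -0.001
outer loop
vertex -0.491 -1.222 -3.366
vertex 0.253 -1.513 -3.328
vertex -0.178 -1.346 -2.04
endloop
endfacet
facet normal 0.231 0.479 -0.847
outer loop
vertex 0.253 -1.513 -3.328
vertex 0.078 -0.814 -2.98
vertex 0.822 -1.105 -2.942
endloop
endfacet
facet normal 0.441 -0.860 0.259
outer loop
vertex 0.253 -1.513 -3.328
vertex 0.822 -1.105 -2.942
vertex -0.178 -1.346 -2.04
endloop
endfacet
facet normal -0.765 -0.370 0.527
outer loop
vertex 3.379 0.486 2.54
vertex 3.277 1.413 3.043
vertex 2.156 1.086 1.186
endloop
endfacet
facet normal 0.096 -0.875 -0.475
outer loop
vertex 3.563 1.767 0.217
vertex 3.379 0.486 2.54
vertex 2.156 1.086 1.186
endloop
endfacet
facet normal -0.765 -0.371 0.527
outer loop
vertex 2.156 1.086 1.186
vertex 3.277 1.413 3.043
vertex 2.054 2.013 1.69
endloop
endfacet
facet normal -0.637 0.313 -0.705
outer loop
vertex 2.054 2.013 1.69
vertex 3.563 1.767 0.217
vertex 2.156 1.086 1.186
endloop
endfacet
facet normal 0.637 -0.312 0.705
outer loop
vertex 3.379 0.486 2.54
vertex 4.684 2.094 2.074
vertex 3.277 1.413 3.043
endloop
endfacet
facet normal 0.096 -0.875 -0.475
outer loop
vertex 4.786 1.167 1.57
vertex 3.379 0.486 2.54
vertex 3.563 1.767 0.217
endloop
endfacet
facet normal 0.637 -0.313 0.704
outer loop
vertex 4.786 1.167 1.57
vertex 4.684 2.094 2.074
vertex 3.379 0.486 2.54
endloop
endfacet
facet normal -0.096 0.875 0.475
outer loop
vertex 3.277 1.413 3.043
vertex 4.684 2.094 2.074
vertex 2.054 2.013 1.69
endloop
endfacet
facet normal -0.637 0.312 -0.705
outer loop
vertex 3.461 2.694 0.72
vertex 3.563 1.767 0.217
vertex 2.054 2.013 1.69
endloop
endfacet
facet normal -0.096 0.875 0.475
outer loop
vertex 2.054 2.013 1.69
vertex 4.684 2.094 2.074
vertex 3.461 2.694 0.72
endloop
endfacet
facet normal 0.765 0.370 -0.527
outer loop
vertex 3.461 2.694 0.72
vertex 4.786 1.167 1.57
vertex 3.563 1.767 0.217
endloop
endfacet
facet normal 0.765 0.371 -0.527
outer loop
vertex 4.684 2.094 2.074
vertex 4.786 1.167 1.57
vertex 3.461 2.694 0.72
endloop
endfacet

endsolid


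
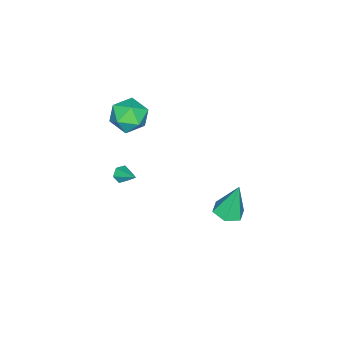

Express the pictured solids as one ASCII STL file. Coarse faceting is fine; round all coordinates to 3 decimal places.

solid 
facet normal 0.158 -0.198 -0.967
outer loop
vertex 0.26 3.796 -1.242
vertex -0.555 3.533 -1.321
vertex -0.354 4.358 -1.457
endloop
endfacet
facet normal 0.589 0.754 0.289
outer loop
vertex 0.26 3.796 -1.242
vertex -0.354 4.358 -1.457
vertex -0.885 3.947 0.701
endloop
endfacet
facet normal 0.157 -0.198 -0.968
outer loop
vertex -0.354 4.358 -1.457
vertex -0.555 3.533 -1.321
vertex -1.17 4.095 -1.536
endloop
endfacet
facet normal -0.314 0.944 0.102
outer loop
vertex -0.354 4.358 -1.457
vertex -1.17 4.095 -1.536
vertex -0.885 3.947 0.701
endloop
endfacet
facet normal 0.158 -0.198 -0.968
outer loop
vertex -1.17 4.095 -1.536
vertex -0.555 3.533 -1.321
vertex -1.37 3.27 -1.4
endloop
endfacet
facet normal -0.957 0.255 0.139
outer loop
vertex -1.17 4.095 -1.536
vertex -1.37 3.27 -1.4
vertex -0.885 3.947 0.701
endloop
endfacet
facet normal 0.158 -0.198 -0.967
outer loop
vertex -1.37 3.27 -1.4
vertex -0.555 3.533 -1.321
vertex -0.756 2.708 -1.185
endloop
endfacet
facet normal -0.695 -0.622 0.361
outer loop
vertex -1.37 3.27 -1.4
vertex -0.756 2.708 -1.185
vertex -0.885 3.947 0.701
endloop
endfacet
facet normal 0.158 -0.198 -0.967
outer loop
vertex -0.756 2.708 -1.185
vertex -0.555 3.533 -1.321
vertex 0.059 2.971 -1.106
endloop
endfacet
facet normal 0.209 -0.811 0.547
outer loop
vertex -0.756 2.708 -1.185
vertex 0.059 2.971 -1.106
vertex -0.885 3.947 0.701
endloop
endfacet
facet normal 0.158 -0.198 -0.967
outer loop
vertex 0.059 2.971 -1.106
vertex -0.555 3.533 -1.321
vertex 0.26 3.796 -1.242
endloop
endfacet
facet normal 0.851 -0.123 0.511
outer loop
vertex 0.059 2.971 -1.106
vertex 0.26 3.796 -1.242
vertex -0.885 3.947 0.701
endloop
endfacet
facet normal -0.729 0.643 -0.234
outer loop
vertex -1.244 -1.793 2.491
vertex -2.011 -2.531 2.855
vertex -1.575 -1.777 3.566
endloop
endfacet
facet normal -0.132 0.990 -0.055
outer loop
vertex -1.244 -1.793 2.491
vertex -1.575 -1.777 3.566
vertex -0.488 -1.646 3.311
endloop
endfacet
facet normal 0.387 0.777 -0.496
outer loop
vertex -1.244 -1.793 2.491
vertex -0.488 -1.646 3.311
vertex -0.251 -2.319 2.441
endloop
endfacet
facet normal 0.110 0.298 -0.948
outer loop
vertex -1.244 -1.793 2.491
vertex -0.251 -2.319 2.441
vertex -1.193 -2.867 2.159
endloop
endfacet
facet normal -0.580 0.215 -0.786
outer loop
vertex -1.244 -1.793 2.491
vertex -1.193 -2.867 2.159
vertex -2.011 -2.531 2.855
endloop
endfacet
facet normal 0.047 0.794 0.606
outer loop
vertex -0.488 -1.646 3.311
vertex -1.575 -1.777 3.566
vertex -0.787 -2.293 4.181
endloop
endfacet
facet normal -0.919 0.232 0.317
outer loop
vertex -1.575 -1.777 3.566
vertex -2.011 -2.531 2.855
vertex -1.729 -2.841 3.899
endloop
endfacet
facet normal -0.677 -0.459 -0.574
outer loop
vertex -2.011 -2.531 2.855
vertex -1.193 -2.867 2.159
vertex -1.492 -3.514 3.029
endloop
endfacet
facet normal 0.440 -0.326 -0.837
outer loop
vertex -1.193 -2.867 2.159
vertex -0.251 -2.319 2.441
vertex -0.405 -3.383 2.774
endloop
endfacet
facet normal 0.887 0.450 -0.106
outer loop
vertex -0.251 -2.319 2.441
vertex -0.488 -1.646 3.311
vertex 0.031 -2.629 3.485
endloop
endfacet
facet normal -0.110 -0.298 0.948
outer loop
vertex -0.736 -3.367 3.849
vertex -0.787 -2.293 4.181
vertex -1.729 -2.841 3.899
endloop
endfacet
facet normal -0.387 -0.777 0.496
outer loop
vertex -0.736 -3.367 3.849
vertex -1.729 -2.841 3.899
vertex -1.492 -3.514 3.029
endloop
endfacet
facet normal 0.132 -0.990 0.055
outer loop
vertex -0.736 -3.367 3.849
vertex -1.492 -3.514 3.029
vertex -0.405 -3.383 2.774
endloop
endfacet
facet normal 0.729 -0.643 0.234
outer loop
vertex -0.736 -3.367 3.849
vertex -0.405 -3.383 2.774
vertex 0.031 -2.629 3.485
endloop
endfacet
facet normal 0.580 -0.215 0.786
outer loop
vertex -0.736 -3.367 3.849
vertex 0.031 -2.629 3.485
vertex -0.787 -2.293 4.181
endloop
endfacet
facet normal -0.440 0.326 0.837
outer loop
vertex -1.729 -2.841 3.899
vertex -0.787 -2.293 4.181
vertex -1.575 -1.777 3.566
endloop
endfacet
facet normal -0.887 -0.450 0.106
outer loop
vertex -1.492 -3.514 3.029
vertex -1.729 -2.841 3.899
vertex -2.011 -2.531 2.855
endloop
endfacet
facet normal -0.047 -0.794 -0.606
outer loop
vertex -0.405 -3.383 2.774
vertex -1.492 -3.514 3.029
vertex -1.193 -2.867 2.159
endloop
endfacet
facet normal 0.919 -0.232 -0.317
outer loop
vertex 0.031 -2.629 3.485
vertex -0.405 -3.383 2.774
vertex -0.251 -2.319 2.441
endloop
endfacet
facet normal 0.677 0.459 0.574
outer loop
vertex -0.787 -2.293 4.181
vertex 0.031 -2.629 3.485
vertex -0.488 -1.646 3.311
endloop
endfacet
facet normal -0.310 -0.791 -0.528
outer loop
vertex -1.787 -3.81 -4.191
vertex -2.209 -3.885 -3.831
vertex -2.279 -3.558 -4.28
endloop
endfacet
facet normal 0.442 0.641 -0.628
outer loop
vertex -1.787 -3.81 -4.191
vertex -2.279 -3.558 -4.28
vertex -1.751 -2.715 -3.049
endloop
endfacet
facet normal -0.310 -0.791 -0.528
outer loop
vertex -2.279 -3.558 -4.28
vertex -2.209 -3.885 -3.831
vertex -2.701 -3.633 -3.92
endloop
endfacet
facet normal -0.454 0.814 -0.363
outer loop
vertex -2.279 -3.558 -4.28
vertex -2.701 -3.633 -3.92
vertex -1.751 -2.715 -3.049
endloop
endfacet
facet normal -0.310 -0.791 -0.528
outer loop
vertex -2.701 -3.633 -3.92
vertex -2.209 -3.885 -3.831
vertex -2.631 -3.96 -3.471
endloop
endfacet
facet normal -0.800 0.419 0.430
outer loop
vertex -2.701 -3.633 -3.92
vertex -2.631 -3.96 -3.471
vertex -1.751 -2.715 -3.049
endloop
endfacet
facet normal -0.310 -0.791 -0.528
outer loop
vertex -2.631 -3.96 -3.471
vertex -2.209 -3.885 -3.831
vertex -2.139 -4.212 -3.382
endloop
endfacet
facet normal -0.249 -0.148 0.957
outer loop
vertex -2.631 -3.96 -3.471
vertex -2.139 -4.212 -3.382
vertex -1.751 -2.715 -3.049
endloop
endfacet
facet normal -0.310 -0.791 -0.528
outer loop
vertex -2.139 -4.212 -3.382
vertex -2.209 -3.885 -3.831
vertex -1.717 -4.137 -3.742
endloop
endfacet
facet normal 0.647 -0.321 0.691
outer loop
vertex -2.139 -4.212 -3.382
vertex -1.717 -4.137 -3.742
vertex -1.751 -2.715 -3.049
endloop
endfacet
facet normal -0.310 -0.791 -0.528
outer loop
vertex -1.717 -4.137 -3.742
vertex -2.209 -3.885 -3.831
vertex -1.787 -3.81 -4.191
endloop
endfacet
facet normal 0.992 0.073 -0.101
outer loop
vertex -1.717 -4.137 -3.742
vertex -1.787 -3.81 -4.191
vertex -1.751 -2.715 -3.049
endloop
endfacet

endsolid


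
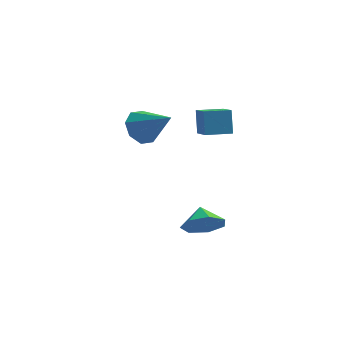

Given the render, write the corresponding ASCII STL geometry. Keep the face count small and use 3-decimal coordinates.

solid 
facet normal -0.955 -0.286 0.071
outer loop
vertex 3.36 2.307 0.079
vertex 2.952 3.493 -0.627
vertex 3.464 1.686 -1.024
endloop
endfacet
facet normal 0.283 -0.824 0.491
outer loop
vertex 4.668 2.047 -1.113
vertex 3.36 2.307 0.079
vertex 3.464 1.686 -1.024
endloop
endfacet
facet normal -0.956 -0.286 0.071
outer loop
vertex 3.464 1.686 -1.024
vertex 2.952 3.493 -0.627
vertex 3.056 2.873 -1.73
endloop
endfacet
facet normal 0.082 -0.488 -0.869
outer loop
vertex 3.056 2.873 -1.73
vertex 4.668 2.047 -1.113
vertex 3.464 1.686 -1.024
endloop
endfacet
facet normal -0.082 0.489 0.869
outer loop
vertex 3.36 2.307 0.079
vertex 4.156 3.854 -0.716
vertex 2.952 3.493 -0.627
endloop
endfacet
facet normal 0.283 -0.825 0.490
outer loop
vertex 4.564 2.667 -0.01
vertex 3.36 2.307 0.079
vertex 4.668 2.047 -1.113
endloop
endfacet
facet normal -0.082 0.489 0.869
outer loop
vertex 4.564 2.667 -0.01
vertex 4.156 3.854 -0.716
vertex 3.36 2.307 0.079
endloop
endfacet
facet normal -0.283 0.824 -0.490
outer loop
vertex 2.952 3.493 -0.627
vertex 4.156 3.854 -0.716
vertex 3.056 2.873 -1.73
endloop
endfacet
facet normal 0.082 -0.489 -0.869
outer loop
vertex 4.26 3.233 -1.819
vertex 4.668 2.047 -1.113
vertex 3.056 2.873 -1.73
endloop
endfacet
facet normal -0.283 0.824 -0.491
outer loop
vertex 3.056 2.873 -1.73
vertex 4.156 3.854 -0.716
vertex 4.26 3.233 -1.819
endloop
endfacet
facet normal 0.955 0.286 -0.071
outer loop
vertex 4.26 3.233 -1.819
vertex 4.564 2.667 -0.01
vertex 4.668 2.047 -1.113
endloop
endfacet
facet normal 0.956 0.286 -0.071
outer loop
vertex 4.156 3.854 -0.716
vertex 4.564 2.667 -0.01
vertex 4.26 3.233 -1.819
endloop
endfacet
facet normal -0.681 0.399 -0.614
outer loop
vertex 1.335 2.827 -1.686
vertex 0.633 2.437 -1.161
vertex 1.108 3.271 -1.146
endloop
endfacet
facet normal 0.884 0.468 -0.013
outer loop
vertex 1.335 2.827 -1.686
vertex 1.108 3.271 -1.146
vertex 1.987 1.643 0.061
endloop
endfacet
facet normal -0.681 0.399 -0.614
outer loop
vertex 1.108 3.271 -1.146
vertex 0.633 2.437 -1.161
vertex 0.603 3.226 -0.615
endloop
endfacet
facet normal 0.507 0.673 0.539
outer loop
vertex 1.108 3.271 -1.146
vertex 0.603 3.226 -0.615
vertex 1.987 1.643 0.061
endloop
endfacet
facet normal -0.680 0.399 -0.614
outer loop
vertex 0.603 3.226 -0.615
vertex 0.633 2.437 -1.161
vertex 0.115 2.719 -0.404
endloop
endfacet
facet normal -0.005 0.389 0.921
outer loop
vertex 0.603 3.226 -0.615
vertex 0.115 2.719 -0.404
vertex 1.987 1.643 0.061
endloop
endfacet
facet normal -0.680 0.399 -0.614
outer loop
vertex 0.115 2.719 -0.404
vertex 0.633 2.437 -1.161
vertex -0.07 2.047 -0.636
endloop
endfacet
facet normal -0.351 -0.218 0.911
outer loop
vertex 0.115 2.719 -0.404
vertex -0.07 2.047 -0.636
vertex 1.987 1.643 0.061
endloop
endfacet
facet normal -0.680 0.399 -0.614
outer loop
vertex -0.07 2.047 -0.636
vertex 0.633 2.437 -1.161
vertex 0.157 1.603 -1.176
endloop
endfacet
facet normal -0.330 -0.793 0.513
outer loop
vertex -0.07 2.047 -0.636
vertex 0.157 1.603 -1.176
vertex 1.987 1.643 0.061
endloop
endfacet
facet normal -0.680 0.399 -0.614
outer loop
vertex 0.157 1.603 -1.176
vertex 0.633 2.437 -1.161
vertex 0.663 1.648 -1.707
endloop
endfacet
facet normal 0.048 -0.998 -0.039
outer loop
vertex 0.157 1.603 -1.176
vertex 0.663 1.648 -1.707
vertex 1.987 1.643 0.061
endloop
endfacet
facet normal -0.682 0.399 -0.613
outer loop
vertex 0.663 1.648 -1.707
vertex 0.633 2.437 -1.161
vertex 1.15 2.155 -1.919
endloop
endfacet
facet normal 0.560 -0.714 -0.421
outer loop
vertex 0.663 1.648 -1.707
vertex 1.15 2.155 -1.919
vertex 1.987 1.643 0.061
endloop
endfacet
facet normal -0.681 0.400 -0.613
outer loop
vertex 1.15 2.155 -1.919
vertex 0.633 2.437 -1.161
vertex 1.335 2.827 -1.686
endloop
endfacet
facet normal 0.906 -0.107 -0.410
outer loop
vertex 1.15 2.155 -1.919
vertex 1.335 2.827 -1.686
vertex 1.987 1.643 0.061
endloop
endfacet
facet normal 0.194 -0.853 -0.484
outer loop
vertex 4.569 -2.932 -3.123
vertex 3.67 -2.889 -3.559
vertex 4.537 -2.509 -3.881
endloop
endfacet
facet normal 0.610 0.703 0.366
outer loop
vertex 4.569 -2.932 -3.123
vertex 4.537 -2.509 -3.881
vertex 3.47 -2.011 -3.061
endloop
endfacet
facet normal 0.194 -0.853 -0.484
outer loop
vertex 4.537 -2.509 -3.881
vertex 3.67 -2.889 -3.559
vertex 3.853 -2.373 -4.396
endloop
endfacet
facet normal 0.310 0.936 -0.165
outer loop
vertex 4.537 -2.509 -3.881
vertex 3.853 -2.373 -4.396
vertex 3.47 -2.011 -3.061
endloop
endfacet
facet normal 0.195 -0.853 -0.484
outer loop
vertex 3.853 -2.373 -4.396
vertex 3.67 -2.889 -3.559
vertex 3.03 -2.626 -4.281
endloop
endfacet
facet normal -0.319 0.888 -0.332
outer loop
vertex 3.853 -2.373 -4.396
vertex 3.03 -2.626 -4.281
vertex 3.47 -2.011 -3.061
endloop
endfacet
facet normal 0.195 -0.853 -0.484
outer loop
vertex 3.03 -2.626 -4.281
vertex 3.67 -2.889 -3.559
vertex 2.69 -3.077 -3.623
endloop
endfacet
facet normal -0.805 0.594 -0.009
outer loop
vertex 3.03 -2.626 -4.281
vertex 2.69 -3.077 -3.623
vertex 3.47 -2.011 -3.061
endloop
endfacet
facet normal 0.195 -0.853 -0.484
outer loop
vertex 2.69 -3.077 -3.623
vertex 3.67 -2.889 -3.559
vertex 3.088 -3.387 -2.916
endloop
endfacet
facet normal -0.781 0.276 0.561
outer loop
vertex 2.69 -3.077 -3.623
vertex 3.088 -3.387 -2.916
vertex 3.47 -2.011 -3.061
endloop
endfacet
facet normal 0.195 -0.853 -0.484
outer loop
vertex 3.088 -3.387 -2.916
vertex 3.67 -2.889 -3.559
vertex 3.924 -3.322 -2.694
endloop
endfacet
facet normal -0.265 0.174 0.948
outer loop
vertex 3.088 -3.387 -2.916
vertex 3.924 -3.322 -2.694
vertex 3.47 -2.011 -3.061
endloop
endfacet
facet normal 0.194 -0.853 -0.484
outer loop
vertex 3.924 -3.322 -2.694
vertex 3.67 -2.889 -3.559
vertex 4.569 -2.932 -3.123
endloop
endfacet
facet normal 0.353 0.364 0.862
outer loop
vertex 3.924 -3.322 -2.694
vertex 4.569 -2.932 -3.123
vertex 3.47 -2.011 -3.061
endloop
endfacet

endsolid


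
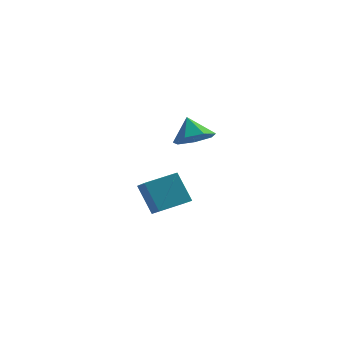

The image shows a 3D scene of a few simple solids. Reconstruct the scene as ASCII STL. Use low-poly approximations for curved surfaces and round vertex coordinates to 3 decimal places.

solid 
facet normal -0.786 -0.587 -0.196
outer loop
vertex -1.305 -4.963 0.31
vertex -1.936 -4.503 1.46
vertex -1.729 -4.217 -0.222
endloop
endfacet
facet normal 0.455 -0.331 -0.827
outer loop
vertex -0.684 -3.437 0.04
vertex -1.305 -4.963 0.31
vertex -1.729 -4.217 -0.222
endloop
endfacet
facet normal -0.786 -0.586 -0.196
outer loop
vertex -1.729 -4.217 -0.222
vertex -1.936 -4.503 1.46
vertex -2.36 -3.756 0.928
endloop
endfacet
facet normal -0.420 0.739 -0.527
outer loop
vertex -2.36 -3.756 0.928
vertex -0.684 -3.437 0.04
vertex -1.729 -4.217 -0.222
endloop
endfacet
facet normal 0.420 -0.739 0.526
outer loop
vertex -1.305 -4.963 0.31
vertex -0.891 -3.723 1.722
vertex -1.936 -4.503 1.46
endloop
endfacet
facet normal 0.454 -0.331 -0.827
outer loop
vertex -0.26 -4.184 0.572
vertex -1.305 -4.963 0.31
vertex -0.684 -3.437 0.04
endloop
endfacet
facet normal 0.419 -0.740 0.527
outer loop
vertex -0.26 -4.184 0.572
vertex -0.891 -3.723 1.722
vertex -1.305 -4.963 0.31
endloop
endfacet
facet normal -0.454 0.331 0.827
outer loop
vertex -1.936 -4.503 1.46
vertex -0.891 -3.723 1.722
vertex -2.36 -3.756 0.928
endloop
endfacet
facet normal -0.420 0.740 -0.526
outer loop
vertex -1.315 -2.977 1.19
vertex -0.684 -3.437 0.04
vertex -2.36 -3.756 0.928
endloop
endfacet
facet normal -0.454 0.331 0.827
outer loop
vertex -2.36 -3.756 0.928
vertex -0.891 -3.723 1.722
vertex -1.315 -2.977 1.19
endloop
endfacet
facet normal 0.786 0.586 0.197
outer loop
vertex -1.315 -2.977 1.19
vertex -0.26 -4.184 0.572
vertex -0.684 -3.437 0.04
endloop
endfacet
facet normal 0.786 0.586 0.196
outer loop
vertex -0.891 -3.723 1.722
vertex -0.26 -4.184 0.572
vertex -1.315 -2.977 1.19
endloop
endfacet
facet normal 0.359 -0.489 -0.795
outer loop
vertex -0.493 1.207 1.439
vertex -1.047 0.553 1.591
vertex -1.166 1.262 1.101
endloop
endfacet
facet normal 0.023 0.993 0.116
outer loop
vertex -0.493 1.207 1.439
vertex -1.166 1.262 1.101
vertex -1.453 1.107 2.489
endloop
endfacet
facet normal 0.359 -0.489 -0.795
outer loop
vertex -1.166 1.262 1.101
vertex -1.047 0.553 1.591
vertex -1.749 0.783 1.132
endloop
endfacet
facet normal -0.636 0.771 -0.045
outer loop
vertex -1.166 1.262 1.101
vertex -1.749 0.783 1.132
vertex -1.453 1.107 2.489
endloop
endfacet
facet normal 0.359 -0.490 -0.794
outer loop
vertex -1.749 0.783 1.132
vertex -1.047 0.553 1.591
vertex -1.803 0.132 1.509
endloop
endfacet
facet normal -0.969 0.178 0.169
outer loop
vertex -1.749 0.783 1.132
vertex -1.803 0.132 1.509
vertex -1.453 1.107 2.489
endloop
endfacet
facet normal 0.359 -0.490 -0.795
outer loop
vertex -1.803 0.132 1.509
vertex -1.047 0.553 1.591
vertex -1.288 -0.203 1.948
endloop
endfacet
facet normal -0.728 -0.338 0.596
outer loop
vertex -1.803 0.132 1.509
vertex -1.288 -0.203 1.948
vertex -1.453 1.107 2.489
endloop
endfacet
facet normal 0.360 -0.490 -0.794
outer loop
vertex -1.288 -0.203 1.948
vertex -1.047 0.553 1.591
vertex -0.591 0.033 2.118
endloop
endfacet
facet normal -0.091 -0.390 0.916
outer loop
vertex -1.288 -0.203 1.948
vertex -0.591 0.033 2.118
vertex -1.453 1.107 2.489
endloop
endfacet
facet normal 0.360 -0.489 -0.794
outer loop
vertex -0.591 0.033 2.118
vertex -1.047 0.553 1.591
vertex -0.237 0.66 1.892
endloop
endfacet
facet normal 0.458 0.061 0.887
outer loop
vertex -0.591 0.033 2.118
vertex -0.237 0.66 1.892
vertex -1.453 1.107 2.489
endloop
endfacet
facet normal 0.360 -0.489 -0.794
outer loop
vertex -0.237 0.66 1.892
vertex -1.047 0.553 1.591
vertex -0.493 1.207 1.439
endloop
endfacet
facet normal 0.509 0.678 0.530
outer loop
vertex -0.237 0.66 1.892
vertex -0.493 1.207 1.439
vertex -1.453 1.107 2.489
endloop
endfacet

endsolid


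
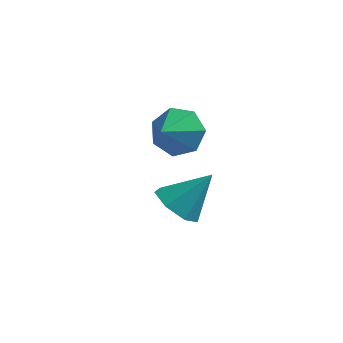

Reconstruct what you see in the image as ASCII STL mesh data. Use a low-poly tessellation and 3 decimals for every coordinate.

solid 
facet normal 0.166 0.835 -0.525
outer loop
vertex 0.03 2.942 0.182
vertex -0.375 2.556 -0.56
vertex -0.765 3.059 0.117
endloop
endfacet
facet normal -0.084 -0.021 0.996
outer loop
vertex 0.03 2.942 0.182
vertex -0.765 3.059 0.117
vertex -0.585 1.504 0.1
endloop
endfacet
facet normal 0.167 0.835 -0.524
outer loop
vertex -0.765 3.059 0.117
vertex -0.375 2.556 -0.56
vertex -1.267 2.798 -0.458
endloop
endfacet
facet normal -0.729 -0.092 0.678
outer loop
vertex -0.765 3.059 0.117
vertex -1.267 2.798 -0.458
vertex -0.585 1.504 0.1
endloop
endfacet
facet normal 0.167 0.835 -0.524
outer loop
vertex -1.267 2.798 -0.458
vertex -0.375 2.556 -0.56
vertex -1.098 2.355 -1.11
endloop
endfacet
facet normal -0.894 -0.442 0.068
outer loop
vertex -1.267 2.798 -0.458
vertex -1.098 2.355 -1.11
vertex -0.585 1.504 0.1
endloop
endfacet
facet normal 0.166 0.835 -0.524
outer loop
vertex -1.098 2.355 -1.11
vertex -0.375 2.556 -0.56
vertex -0.384 2.063 -1.349
endloop
endfacet
facet normal -0.456 -0.807 -0.375
outer loop
vertex -1.098 2.355 -1.11
vertex -0.384 2.063 -1.349
vertex -0.585 1.504 0.1
endloop
endfacet
facet normal 0.166 0.835 -0.524
outer loop
vertex -0.384 2.063 -1.349
vertex -0.375 2.556 -0.56
vertex 0.336 2.143 -0.993
endloop
endfacet
facet normal 0.258 -0.913 -0.316
outer loop
vertex -0.384 2.063 -1.349
vertex 0.336 2.143 -0.993
vertex -0.585 1.504 0.1
endloop
endfacet
facet normal 0.166 0.835 -0.525
outer loop
vertex 0.336 2.143 -0.993
vertex -0.375 2.556 -0.56
vertex 0.521 2.534 -0.312
endloop
endfacet
facet normal 0.707 -0.679 0.198
outer loop
vertex 0.336 2.143 -0.993
vertex 0.521 2.534 -0.312
vertex -0.585 1.504 0.1
endloop
endfacet
facet normal 0.166 0.835 -0.525
outer loop
vertex 0.521 2.534 -0.312
vertex -0.375 2.556 -0.56
vertex 0.03 2.942 0.182
endloop
endfacet
facet normal 0.554 -0.282 0.783
outer loop
vertex 0.521 2.534 -0.312
vertex 0.03 2.942 0.182
vertex -0.585 1.504 0.1
endloop
endfacet
facet normal -0.582 -0.374 -0.722
outer loop
vertex 1.178 -1.856 -1.0
vertex 0.713 -1.157 -0.987
vertex 1.394 -1.324 -1.449
endloop
endfacet
facet normal 0.936 -0.349 0.037
outer loop
vertex 1.178 -1.856 -1.0
vertex 1.394 -1.324 -1.449
vertex 1.607 -0.583 0.127
endloop
endfacet
facet normal -0.582 -0.372 -0.723
outer loop
vertex 1.394 -1.324 -1.449
vertex 0.713 -1.157 -0.987
vertex 1.097 -0.666 -1.549
endloop
endfacet
facet normal 0.888 0.357 -0.288
outer loop
vertex 1.394 -1.324 -1.449
vertex 1.097 -0.666 -1.549
vertex 1.607 -0.583 0.127
endloop
endfacet
facet normal -0.581 -0.373 -0.723
outer loop
vertex 1.097 -0.666 -1.549
vertex 0.713 -1.157 -0.987
vertex 0.51 -0.378 -1.226
endloop
endfacet
facet normal 0.364 0.918 -0.156
outer loop
vertex 1.097 -0.666 -1.549
vertex 0.51 -0.378 -1.226
vertex 1.607 -0.583 0.127
endloop
endfacet
facet normal -0.581 -0.373 -0.723
outer loop
vertex 0.51 -0.378 -1.226
vertex 0.713 -1.157 -0.987
vertex 0.076 -0.677 -0.723
endloop
endfacet
facet normal -0.241 0.911 0.334
outer loop
vertex 0.51 -0.378 -1.226
vertex 0.076 -0.677 -0.723
vertex 1.607 -0.583 0.127
endloop
endfacet
facet normal -0.581 -0.372 -0.724
outer loop
vertex 0.076 -0.677 -0.723
vertex 0.713 -1.157 -0.987
vertex 0.121 -1.338 -0.419
endloop
endfacet
facet normal -0.472 0.342 0.813
outer loop
vertex 0.076 -0.677 -0.723
vertex 0.121 -1.338 -0.419
vertex 1.607 -0.583 0.127
endloop
endfacet
facet normal -0.580 -0.373 -0.724
outer loop
vertex 0.121 -1.338 -0.419
vertex 0.713 -1.157 -0.987
vertex 0.612 -1.863 -0.542
endloop
endfacet
facet normal -0.155 -0.360 0.920
outer loop
vertex 0.121 -1.338 -0.419
vertex 0.612 -1.863 -0.542
vertex 1.607 -0.583 0.127
endloop
endfacet
facet normal -0.581 -0.373 -0.724
outer loop
vertex 0.612 -1.863 -0.542
vertex 0.713 -1.157 -0.987
vertex 1.178 -1.856 -1.0
endloop
endfacet
facet normal 0.473 -0.668 0.574
outer loop
vertex 0.612 -1.863 -0.542
vertex 1.178 -1.856 -1.0
vertex 1.607 -0.583 0.127
endloop
endfacet

endsolid


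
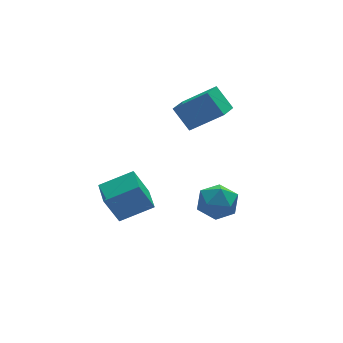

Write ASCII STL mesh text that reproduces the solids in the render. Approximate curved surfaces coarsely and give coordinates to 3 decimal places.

solid 
facet normal -0.065 0.480 0.875
outer loop
vertex 1.058 -2.7 0.337
vertex 1.832 -3.378 0.766
vertex 2.137 -2.429 0.268
endloop
endfacet
facet normal -0.210 0.920 0.332
outer loop
vertex 1.058 -2.7 0.337
vertex 2.137 -2.429 0.268
vertex 1.464 -2.267 -0.606
endloop
endfacet
facet normal -0.762 0.647 -0.031
outer loop
vertex 1.058 -2.7 0.337
vertex 1.464 -2.267 -0.606
vertex 0.744 -3.116 -0.648
endloop
endfacet
facet normal -0.957 0.040 0.288
outer loop
vertex 1.058 -2.7 0.337
vertex 0.744 -3.116 -0.648
vertex 0.971 -3.803 0.2
endloop
endfacet
facet normal -0.526 -0.064 0.848
outer loop
vertex 1.058 -2.7 0.337
vertex 0.971 -3.803 0.2
vertex 1.832 -3.378 0.766
endloop
endfacet
facet normal 0.356 0.929 -0.102
outer loop
vertex 1.464 -2.267 -0.606
vertex 2.137 -2.429 0.268
vertex 2.489 -2.677 -0.76
endloop
endfacet
facet normal 0.592 0.217 0.776
outer loop
vertex 2.137 -2.429 0.268
vertex 1.832 -3.378 0.766
vertex 2.716 -3.364 0.088
endloop
endfacet
facet normal -0.155 -0.662 0.733
outer loop
vertex 1.832 -3.378 0.766
vertex 0.971 -3.803 0.2
vertex 1.996 -4.213 0.046
endloop
endfacet
facet normal -0.852 -0.494 -0.172
outer loop
vertex 0.971 -3.803 0.2
vertex 0.744 -3.116 -0.648
vertex 1.323 -4.051 -0.828
endloop
endfacet
facet normal -0.536 0.489 -0.689
outer loop
vertex 0.744 -3.116 -0.648
vertex 1.464 -2.267 -0.606
vertex 1.628 -3.102 -1.326
endloop
endfacet
facet normal 0.957 -0.040 -0.288
outer loop
vertex 2.402 -3.78 -0.897
vertex 2.489 -2.677 -0.76
vertex 2.716 -3.364 0.088
endloop
endfacet
facet normal 0.762 -0.647 0.031
outer loop
vertex 2.402 -3.78 -0.897
vertex 2.716 -3.364 0.088
vertex 1.996 -4.213 0.046
endloop
endfacet
facet normal 0.210 -0.920 -0.332
outer loop
vertex 2.402 -3.78 -0.897
vertex 1.996 -4.213 0.046
vertex 1.323 -4.051 -0.828
endloop
endfacet
facet normal 0.065 -0.480 -0.875
outer loop
vertex 2.402 -3.78 -0.897
vertex 1.323 -4.051 -0.828
vertex 1.628 -3.102 -1.326
endloop
endfacet
facet normal 0.526 0.064 -0.848
outer loop
vertex 2.402 -3.78 -0.897
vertex 1.628 -3.102 -1.326
vertex 2.489 -2.677 -0.76
endloop
endfacet
facet normal 0.852 0.494 0.172
outer loop
vertex 2.716 -3.364 0.088
vertex 2.489 -2.677 -0.76
vertex 2.137 -2.429 0.268
endloop
endfacet
facet normal 0.536 -0.489 0.689
outer loop
vertex 1.996 -4.213 0.046
vertex 2.716 -3.364 0.088
vertex 1.832 -3.378 0.766
endloop
endfacet
facet normal -0.356 -0.929 0.102
outer loop
vertex 1.323 -4.051 -0.828
vertex 1.996 -4.213 0.046
vertex 0.971 -3.803 0.2
endloop
endfacet
facet normal -0.592 -0.217 -0.776
outer loop
vertex 1.628 -3.102 -1.326
vertex 1.323 -4.051 -0.828
vertex 0.744 -3.116 -0.648
endloop
endfacet
facet normal 0.155 0.662 -0.733
outer loop
vertex 2.489 -2.677 -0.76
vertex 1.628 -3.102 -1.326
vertex 1.464 -2.267 -0.606
endloop
endfacet
facet normal -0.900 0.139 -0.413
outer loop
vertex -3.003 -0.339 -1.15
vertex -2.787 1.115 -1.133
vertex -2.252 -0.432 -2.816
endloop
endfacet
facet normal -0.146 -0.989 -0.011
outer loop
vertex -0.533 -0.695 -2.027
vertex -3.003 -0.339 -1.15
vertex -2.252 -0.432 -2.816
endloop
endfacet
facet normal -0.900 0.138 -0.413
outer loop
vertex -2.252 -0.432 -2.816
vertex -2.787 1.115 -1.133
vertex -2.037 1.022 -2.8
endloop
endfacet
facet normal 0.410 -0.051 -0.911
outer loop
vertex -2.037 1.022 -2.8
vertex -0.533 -0.695 -2.027
vertex -2.252 -0.432 -2.816
endloop
endfacet
facet normal -0.410 0.050 0.911
outer loop
vertex -3.003 -0.339 -1.15
vertex -1.068 0.852 -0.344
vertex -2.787 1.115 -1.133
endloop
endfacet
facet normal -0.146 -0.989 -0.011
outer loop
vertex -1.283 -0.602 -0.36
vertex -3.003 -0.339 -1.15
vertex -0.533 -0.695 -2.027
endloop
endfacet
facet normal -0.410 0.051 0.910
outer loop
vertex -1.283 -0.602 -0.36
vertex -1.068 0.852 -0.344
vertex -3.003 -0.339 -1.15
endloop
endfacet
facet normal 0.146 0.989 0.011
outer loop
vertex -2.787 1.115 -1.133
vertex -1.068 0.852 -0.344
vertex -2.037 1.022 -2.8
endloop
endfacet
facet normal 0.410 -0.050 -0.910
outer loop
vertex -0.317 0.759 -2.01
vertex -0.533 -0.695 -2.027
vertex -2.037 1.022 -2.8
endloop
endfacet
facet normal 0.146 0.989 0.011
outer loop
vertex -2.037 1.022 -2.8
vertex -1.068 0.852 -0.344
vertex -0.317 0.759 -2.01
endloop
endfacet
facet normal 0.900 -0.139 0.413
outer loop
vertex -0.317 0.759 -2.01
vertex -1.283 -0.602 -0.36
vertex -0.533 -0.695 -2.027
endloop
endfacet
facet normal 0.900 -0.138 0.413
outer loop
vertex -1.068 0.852 -0.344
vertex -1.283 -0.602 -0.36
vertex -0.317 0.759 -2.01
endloop
endfacet
facet normal -0.350 0.582 0.734
outer loop
vertex 2.392 -0.035 5.16
vertex 3.207 0.858 4.841
vertex 0.945 0.802 3.807
endloop
endfacet
facet normal -0.652 -0.714 0.256
outer loop
vertex 1.473 -0.078 2.699
vertex 2.392 -0.035 5.16
vertex 0.945 0.802 3.807
endloop
endfacet
facet normal -0.350 0.582 0.734
outer loop
vertex 0.945 0.802 3.807
vertex 3.207 0.858 4.841
vertex 1.76 1.694 3.488
endloop
endfacet
facet normal -0.672 0.389 -0.630
outer loop
vertex 1.76 1.694 3.488
vertex 1.473 -0.078 2.699
vertex 0.945 0.802 3.807
endloop
endfacet
facet normal 0.673 -0.389 0.629
outer loop
vertex 2.392 -0.035 5.16
vertex 3.735 -0.022 3.733
vertex 3.207 0.858 4.841
endloop
endfacet
facet normal -0.652 -0.714 0.256
outer loop
vertex 2.92 -0.914 4.052
vertex 2.392 -0.035 5.16
vertex 1.473 -0.078 2.699
endloop
endfacet
facet normal 0.673 -0.389 0.629
outer loop
vertex 2.92 -0.914 4.052
vertex 3.735 -0.022 3.733
vertex 2.392 -0.035 5.16
endloop
endfacet
facet normal 0.652 0.714 -0.256
outer loop
vertex 3.207 0.858 4.841
vertex 3.735 -0.022 3.733
vertex 1.76 1.694 3.488
endloop
endfacet
facet normal -0.673 0.389 -0.629
outer loop
vertex 2.288 0.815 2.38
vertex 1.473 -0.078 2.699
vertex 1.76 1.694 3.488
endloop
endfacet
facet normal 0.652 0.714 -0.256
outer loop
vertex 1.76 1.694 3.488
vertex 3.735 -0.022 3.733
vertex 2.288 0.815 2.38
endloop
endfacet
facet normal 0.350 -0.582 -0.734
outer loop
vertex 2.288 0.815 2.38
vertex 2.92 -0.914 4.052
vertex 1.473 -0.078 2.699
endloop
endfacet
facet normal 0.350 -0.582 -0.734
outer loop
vertex 3.735 -0.022 3.733
vertex 2.92 -0.914 4.052
vertex 2.288 0.815 2.38
endloop
endfacet

endsolid


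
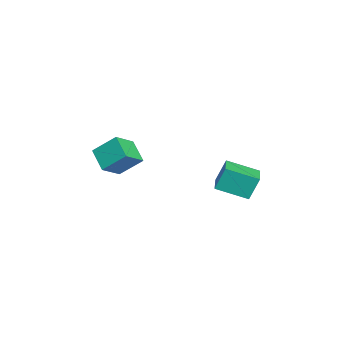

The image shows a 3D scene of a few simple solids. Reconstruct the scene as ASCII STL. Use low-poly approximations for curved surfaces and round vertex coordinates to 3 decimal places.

solid 
facet normal -0.743 -0.398 0.539
outer loop
vertex 2.842 -4.02 3.406
vertex 2.96 -2.769 4.491
vertex 1.823 -3.219 2.593
endloop
endfacet
facet normal -0.071 -0.753 -0.654
outer loop
vertex 2.96 -2.611 1.769
vertex 2.842 -4.02 3.406
vertex 1.823 -3.219 2.593
endloop
endfacet
facet normal -0.743 -0.397 0.539
outer loop
vertex 1.823 -3.219 2.593
vertex 2.96 -2.769 4.491
vertex 1.942 -1.968 3.678
endloop
endfacet
facet normal -0.665 0.524 -0.531
outer loop
vertex 1.942 -1.968 3.678
vertex 2.96 -2.611 1.769
vertex 1.823 -3.219 2.593
endloop
endfacet
facet normal 0.665 -0.524 0.532
outer loop
vertex 2.842 -4.02 3.406
vertex 4.097 -2.161 3.667
vertex 2.96 -2.769 4.491
endloop
endfacet
facet normal -0.071 -0.753 -0.654
outer loop
vertex 3.978 -3.412 2.582
vertex 2.842 -4.02 3.406
vertex 2.96 -2.611 1.769
endloop
endfacet
facet normal 0.666 -0.524 0.531
outer loop
vertex 3.978 -3.412 2.582
vertex 4.097 -2.161 3.667
vertex 2.842 -4.02 3.406
endloop
endfacet
facet normal 0.071 0.753 0.654
outer loop
vertex 2.96 -2.769 4.491
vertex 4.097 -2.161 3.667
vertex 1.942 -1.968 3.678
endloop
endfacet
facet normal -0.666 0.524 -0.531
outer loop
vertex 3.078 -1.36 2.854
vertex 2.96 -2.611 1.769
vertex 1.942 -1.968 3.678
endloop
endfacet
facet normal 0.071 0.754 0.654
outer loop
vertex 1.942 -1.968 3.678
vertex 4.097 -2.161 3.667
vertex 3.078 -1.36 2.854
endloop
endfacet
facet normal 0.743 0.397 -0.539
outer loop
vertex 3.078 -1.36 2.854
vertex 3.978 -3.412 2.582
vertex 2.96 -2.611 1.769
endloop
endfacet
facet normal 0.743 0.397 -0.539
outer loop
vertex 4.097 -2.161 3.667
vertex 3.978 -3.412 2.582
vertex 3.078 -1.36 2.854
endloop
endfacet
facet normal -0.994 -0.001 -0.105
outer loop
vertex 1.635 2.883 2.249
vertex 1.706 4.662 1.557
vertex 1.782 2.337 0.86
endloop
endfacet
facet normal -0.037 -0.931 0.362
outer loop
vertex 3.334 2.338 1.023
vertex 1.635 2.883 2.249
vertex 1.782 2.337 0.86
endloop
endfacet
facet normal -0.994 -0.001 -0.105
outer loop
vertex 1.782 2.337 0.86
vertex 1.706 4.662 1.557
vertex 1.853 4.115 0.168
endloop
endfacet
facet normal 0.098 -0.364 -0.926
outer loop
vertex 1.853 4.115 0.168
vertex 3.334 2.338 1.023
vertex 1.782 2.337 0.86
endloop
endfacet
facet normal -0.098 0.364 0.926
outer loop
vertex 1.635 2.883 2.249
vertex 3.258 4.663 1.72
vertex 1.706 4.662 1.557
endloop
endfacet
facet normal -0.037 -0.931 0.363
outer loop
vertex 3.187 2.885 2.412
vertex 1.635 2.883 2.249
vertex 3.334 2.338 1.023
endloop
endfacet
facet normal -0.098 0.364 0.926
outer loop
vertex 3.187 2.885 2.412
vertex 3.258 4.663 1.72
vertex 1.635 2.883 2.249
endloop
endfacet
facet normal 0.037 0.931 -0.363
outer loop
vertex 1.706 4.662 1.557
vertex 3.258 4.663 1.72
vertex 1.853 4.115 0.168
endloop
endfacet
facet normal 0.098 -0.364 -0.926
outer loop
vertex 3.405 4.117 0.331
vertex 3.334 2.338 1.023
vertex 1.853 4.115 0.168
endloop
endfacet
facet normal 0.037 0.931 -0.362
outer loop
vertex 1.853 4.115 0.168
vertex 3.258 4.663 1.72
vertex 3.405 4.117 0.331
endloop
endfacet
facet normal 0.994 0.001 0.105
outer loop
vertex 3.405 4.117 0.331
vertex 3.187 2.885 2.412
vertex 3.334 2.338 1.023
endloop
endfacet
facet normal 0.994 0.001 0.105
outer loop
vertex 3.258 4.663 1.72
vertex 3.187 2.885 2.412
vertex 3.405 4.117 0.331
endloop
endfacet

endsolid


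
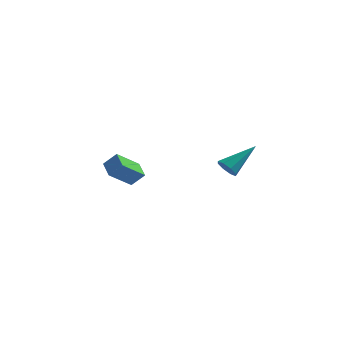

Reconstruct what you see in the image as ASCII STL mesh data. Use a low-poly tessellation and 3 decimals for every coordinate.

solid 
facet normal -0.530 0.759 0.379
outer loop
vertex -4.62 -1.185 1.433
vertex -3.91 -1.056 2.168
vertex -3.76 -0.072 0.408
endloop
endfacet
facet normal -0.689 -0.125 -0.714
outer loop
vertex -3.15 -0.944 -0.028
vertex -4.62 -1.185 1.433
vertex -3.76 -0.072 0.408
endloop
endfacet
facet normal -0.530 0.759 0.379
outer loop
vertex -3.76 -0.072 0.408
vertex -3.91 -1.056 2.168
vertex -3.05 0.057 1.143
endloop
endfacet
facet normal 0.494 0.640 -0.589
outer loop
vertex -3.05 0.057 1.143
vertex -3.15 -0.944 -0.028
vertex -3.76 -0.072 0.408
endloop
endfacet
facet normal -0.494 -0.640 0.589
outer loop
vertex -4.62 -1.185 1.433
vertex -3.3 -1.928 1.732
vertex -3.91 -1.056 2.168
endloop
endfacet
facet normal -0.689 -0.125 -0.714
outer loop
vertex -4.01 -2.057 0.997
vertex -4.62 -1.185 1.433
vertex -3.15 -0.944 -0.028
endloop
endfacet
facet normal -0.494 -0.640 0.589
outer loop
vertex -4.01 -2.057 0.997
vertex -3.3 -1.928 1.732
vertex -4.62 -1.185 1.433
endloop
endfacet
facet normal 0.689 0.125 0.714
outer loop
vertex -3.91 -1.056 2.168
vertex -3.3 -1.928 1.732
vertex -3.05 0.057 1.143
endloop
endfacet
facet normal 0.494 0.640 -0.589
outer loop
vertex -2.44 -0.815 0.707
vertex -3.15 -0.944 -0.028
vertex -3.05 0.057 1.143
endloop
endfacet
facet normal 0.689 0.125 0.714
outer loop
vertex -3.05 0.057 1.143
vertex -3.3 -1.928 1.732
vertex -2.44 -0.815 0.707
endloop
endfacet
facet normal 0.530 -0.759 -0.379
outer loop
vertex -2.44 -0.815 0.707
vertex -4.01 -2.057 0.997
vertex -3.15 -0.944 -0.028
endloop
endfacet
facet normal 0.530 -0.759 -0.379
outer loop
vertex -3.3 -1.928 1.732
vertex -4.01 -2.057 0.997
vertex -2.44 -0.815 0.707
endloop
endfacet
facet normal -0.544 -0.607 -0.580
outer loop
vertex 3.368 -4.165 2.709
vertex 2.819 -3.847 2.891
vertex 3.259 -3.776 2.404
endloop
endfacet
facet normal 0.931 -0.026 -0.365
outer loop
vertex 3.368 -4.165 2.709
vertex 3.259 -3.776 2.404
vertex 3.961 -2.573 4.109
endloop
endfacet
facet normal -0.544 -0.606 -0.580
outer loop
vertex 3.259 -3.776 2.404
vertex 2.819 -3.847 2.891
vertex 2.893 -3.429 2.385
endloop
endfacet
facet normal 0.557 0.553 -0.620
outer loop
vertex 3.259 -3.776 2.404
vertex 2.893 -3.429 2.385
vertex 3.961 -2.573 4.109
endloop
endfacet
facet normal -0.543 -0.607 -0.581
outer loop
vertex 2.893 -3.429 2.385
vertex 2.819 -3.847 2.891
vertex 2.483 -3.327 2.662
endloop
endfacet
facet normal -0.055 0.908 -0.416
outer loop
vertex 2.893 -3.429 2.385
vertex 2.483 -3.327 2.662
vertex 3.961 -2.573 4.109
endloop
endfacet
facet normal -0.544 -0.607 -0.580
outer loop
vertex 2.483 -3.327 2.662
vertex 2.819 -3.847 2.891
vertex 2.27 -3.529 3.073
endloop
endfacet
facet normal -0.545 0.829 0.125
outer loop
vertex 2.483 -3.327 2.662
vertex 2.27 -3.529 3.073
vertex 3.961 -2.573 4.109
endloop
endfacet
facet normal -0.544 -0.608 -0.579
outer loop
vertex 2.27 -3.529 3.073
vertex 2.819 -3.847 2.891
vertex 2.379 -3.917 3.378
endloop
endfacet
facet normal -0.628 0.365 0.688
outer loop
vertex 2.27 -3.529 3.073
vertex 2.379 -3.917 3.378
vertex 3.961 -2.573 4.109
endloop
endfacet
facet normal -0.545 -0.606 -0.579
outer loop
vertex 2.379 -3.917 3.378
vertex 2.819 -3.847 2.891
vertex 2.745 -4.264 3.397
endloop
endfacet
facet normal -0.253 -0.215 0.943
outer loop
vertex 2.379 -3.917 3.378
vertex 2.745 -4.264 3.397
vertex 3.961 -2.573 4.109
endloop
endfacet
facet normal -0.544 -0.607 -0.580
outer loop
vertex 2.745 -4.264 3.397
vertex 2.819 -3.847 2.891
vertex 3.155 -4.367 3.12
endloop
endfacet
facet normal 0.357 -0.569 0.741
outer loop
vertex 2.745 -4.264 3.397
vertex 3.155 -4.367 3.12
vertex 3.961 -2.573 4.109
endloop
endfacet
facet normal -0.544 -0.607 -0.580
outer loop
vertex 3.155 -4.367 3.12
vertex 2.819 -3.847 2.891
vertex 3.368 -4.165 2.709
endloop
endfacet
facet normal 0.848 -0.491 0.199
outer loop
vertex 3.155 -4.367 3.12
vertex 3.368 -4.165 2.709
vertex 3.961 -2.573 4.109
endloop
endfacet

endsolid
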